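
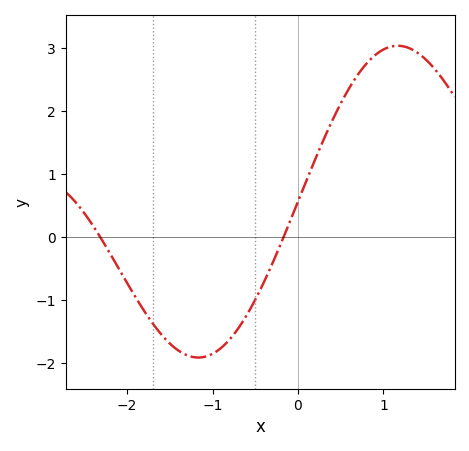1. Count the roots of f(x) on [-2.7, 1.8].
2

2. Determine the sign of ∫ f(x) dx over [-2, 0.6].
negative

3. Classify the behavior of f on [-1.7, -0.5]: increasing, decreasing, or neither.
neither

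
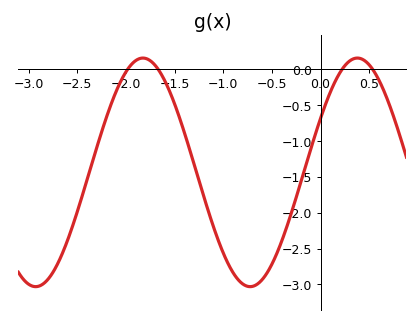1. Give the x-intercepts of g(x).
-2, -1.7, 0.2, 0.5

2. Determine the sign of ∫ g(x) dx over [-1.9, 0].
negative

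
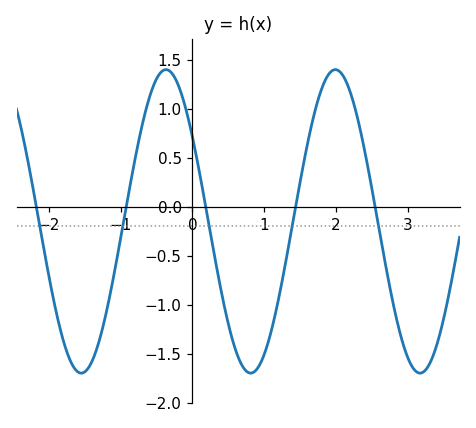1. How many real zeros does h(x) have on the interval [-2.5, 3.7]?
5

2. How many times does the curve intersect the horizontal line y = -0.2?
5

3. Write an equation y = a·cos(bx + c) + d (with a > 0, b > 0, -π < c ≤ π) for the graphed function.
y = 1.55cos(2.7x + 0.98) - 0.15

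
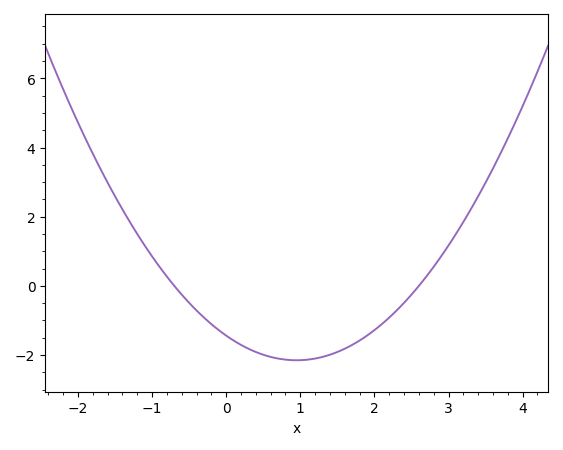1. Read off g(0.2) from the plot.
-1.8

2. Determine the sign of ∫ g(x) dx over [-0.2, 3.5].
negative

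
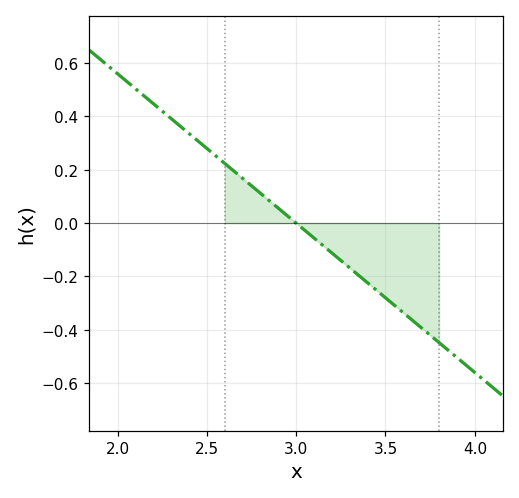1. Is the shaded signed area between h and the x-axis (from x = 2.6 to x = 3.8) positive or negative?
negative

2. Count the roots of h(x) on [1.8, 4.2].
1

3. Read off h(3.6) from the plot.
-0.336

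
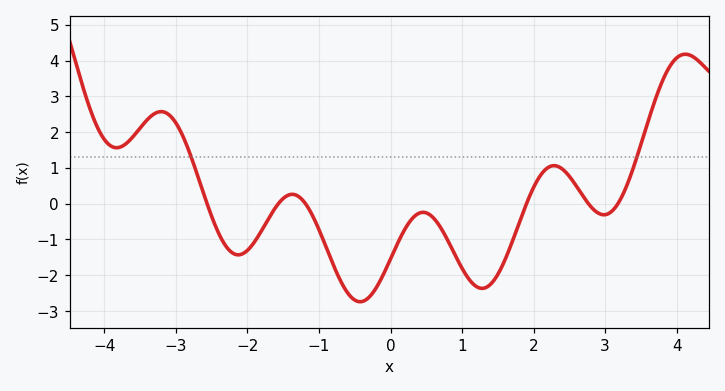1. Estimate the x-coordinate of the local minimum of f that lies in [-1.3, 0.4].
-0.4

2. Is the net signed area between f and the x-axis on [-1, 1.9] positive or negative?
negative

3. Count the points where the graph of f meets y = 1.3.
2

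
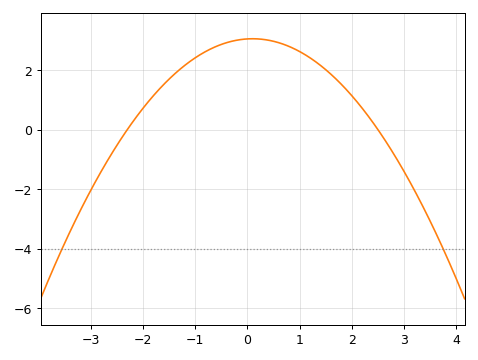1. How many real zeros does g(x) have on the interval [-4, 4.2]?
2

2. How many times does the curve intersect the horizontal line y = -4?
2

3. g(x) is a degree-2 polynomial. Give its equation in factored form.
y = -0.53(x + 2.3)(x - 2.5)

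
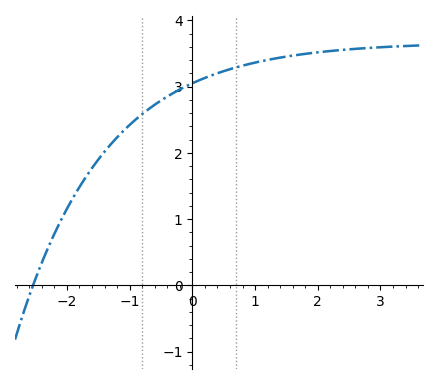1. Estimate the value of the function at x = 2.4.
3.55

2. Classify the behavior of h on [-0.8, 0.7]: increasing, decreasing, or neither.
increasing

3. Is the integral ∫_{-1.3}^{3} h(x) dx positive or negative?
positive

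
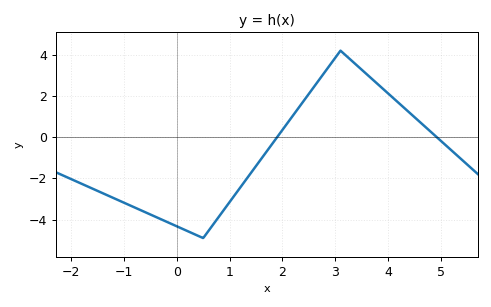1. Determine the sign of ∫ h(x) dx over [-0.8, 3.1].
negative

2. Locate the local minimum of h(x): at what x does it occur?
0.501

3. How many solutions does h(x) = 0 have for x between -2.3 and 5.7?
2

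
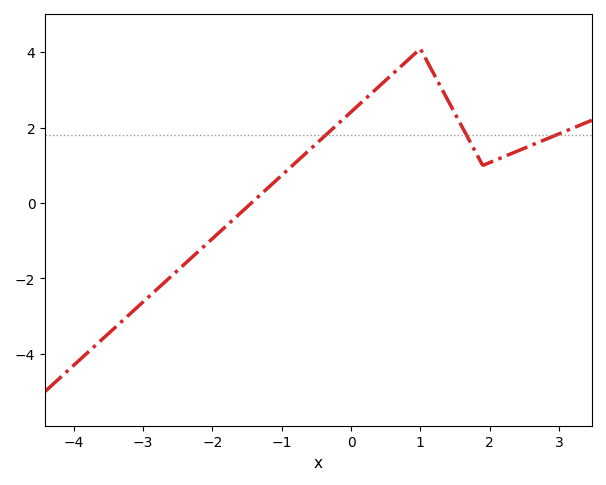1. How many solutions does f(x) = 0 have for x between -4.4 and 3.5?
1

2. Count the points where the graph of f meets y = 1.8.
3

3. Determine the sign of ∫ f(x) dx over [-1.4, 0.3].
positive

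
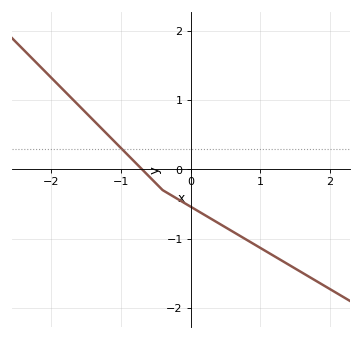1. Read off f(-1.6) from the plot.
0.919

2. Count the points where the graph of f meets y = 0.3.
1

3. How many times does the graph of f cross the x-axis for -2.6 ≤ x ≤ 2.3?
1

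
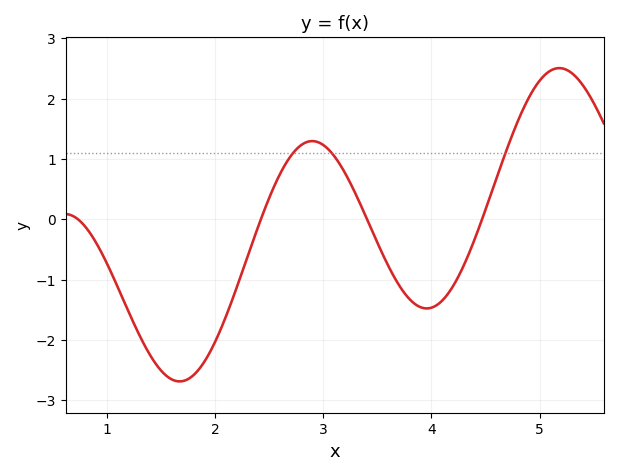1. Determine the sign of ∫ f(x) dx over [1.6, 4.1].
negative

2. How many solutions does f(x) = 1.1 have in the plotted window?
3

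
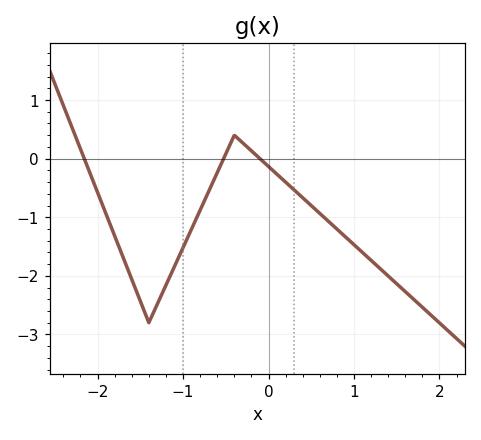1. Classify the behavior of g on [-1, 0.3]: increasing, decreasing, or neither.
neither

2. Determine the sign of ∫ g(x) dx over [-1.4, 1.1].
negative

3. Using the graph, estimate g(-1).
-1.5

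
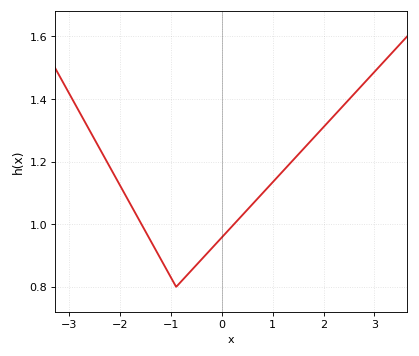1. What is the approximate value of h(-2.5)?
1.26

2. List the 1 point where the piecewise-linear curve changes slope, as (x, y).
(-0.9, 0.8)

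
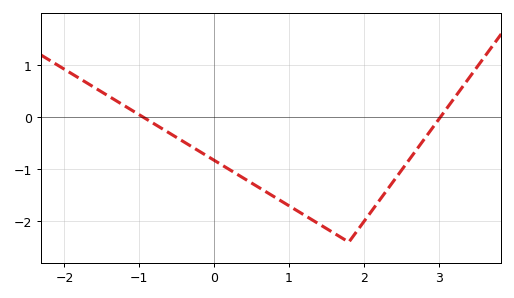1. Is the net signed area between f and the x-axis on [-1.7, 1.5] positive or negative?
negative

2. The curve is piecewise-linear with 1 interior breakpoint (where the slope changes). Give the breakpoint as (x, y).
(1.8, -2.4)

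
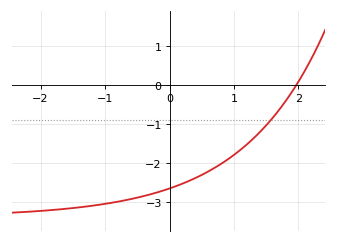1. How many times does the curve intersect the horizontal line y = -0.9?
1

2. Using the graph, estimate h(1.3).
-1.4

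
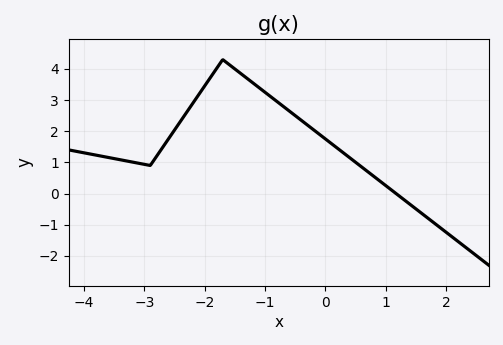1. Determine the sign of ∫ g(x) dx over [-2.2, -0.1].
positive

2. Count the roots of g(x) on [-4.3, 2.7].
1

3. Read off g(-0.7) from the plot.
2.8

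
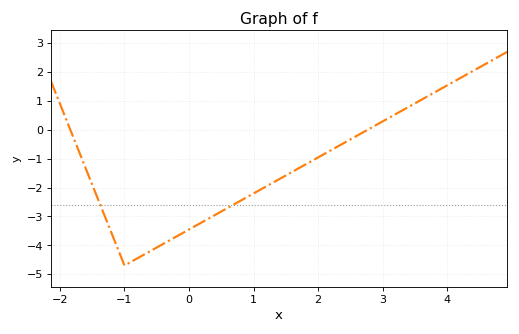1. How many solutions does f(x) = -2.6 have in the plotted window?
2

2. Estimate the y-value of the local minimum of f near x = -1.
-4.7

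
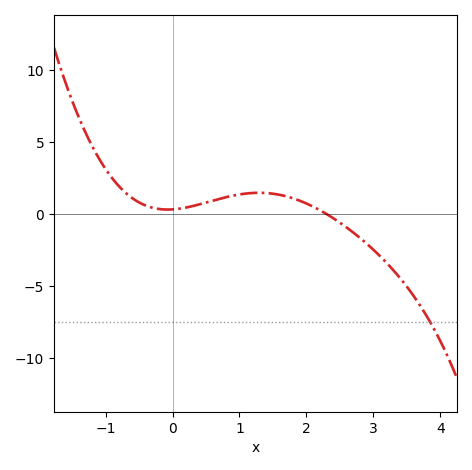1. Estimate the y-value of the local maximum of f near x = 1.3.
1.48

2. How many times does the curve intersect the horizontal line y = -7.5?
1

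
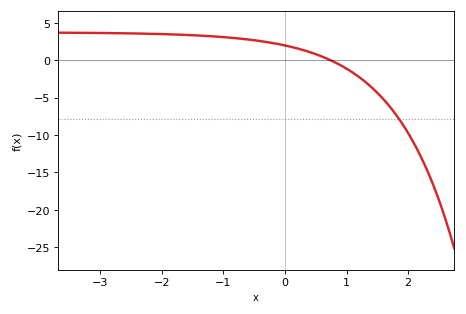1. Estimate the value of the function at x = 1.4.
-3.58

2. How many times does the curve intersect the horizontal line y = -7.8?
1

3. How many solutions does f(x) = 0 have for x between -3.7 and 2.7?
1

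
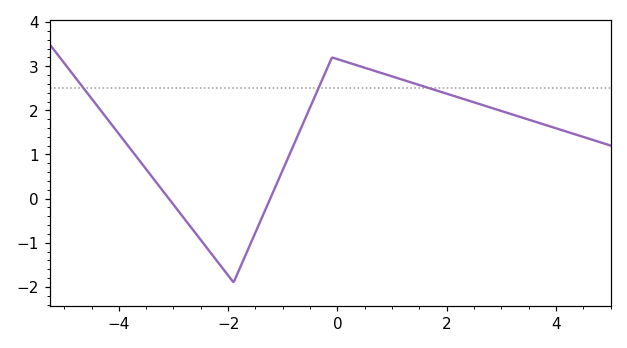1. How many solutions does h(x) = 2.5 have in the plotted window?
3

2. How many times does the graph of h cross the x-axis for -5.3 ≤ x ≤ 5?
2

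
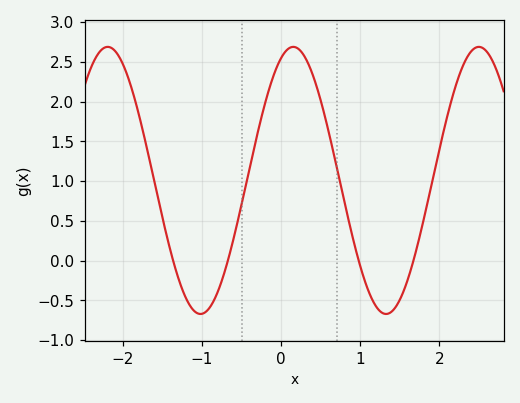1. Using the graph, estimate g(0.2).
2.7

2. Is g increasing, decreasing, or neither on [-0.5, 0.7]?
neither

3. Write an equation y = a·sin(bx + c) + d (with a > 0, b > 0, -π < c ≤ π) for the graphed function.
y = 1.68sin(2.7x + 1.2) + 1.01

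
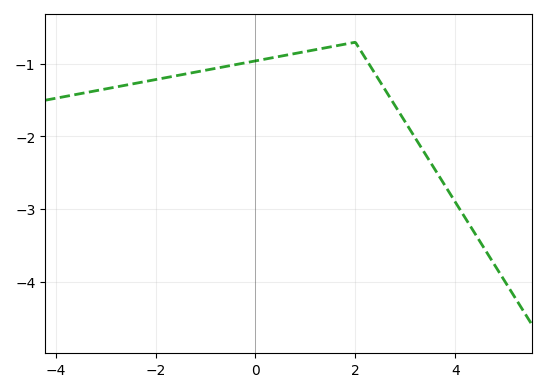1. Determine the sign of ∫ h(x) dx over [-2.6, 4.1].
negative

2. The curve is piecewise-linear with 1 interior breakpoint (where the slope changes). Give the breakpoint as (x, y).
(2, -0.7)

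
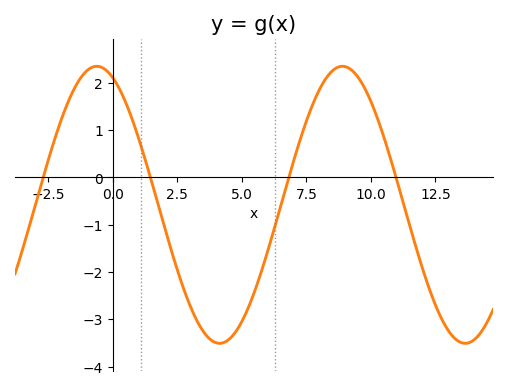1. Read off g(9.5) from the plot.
2.1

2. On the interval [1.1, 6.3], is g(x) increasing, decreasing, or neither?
neither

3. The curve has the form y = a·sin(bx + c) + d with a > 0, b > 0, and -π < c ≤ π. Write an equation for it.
y = 2.93sin(0.66x + 2) - 0.58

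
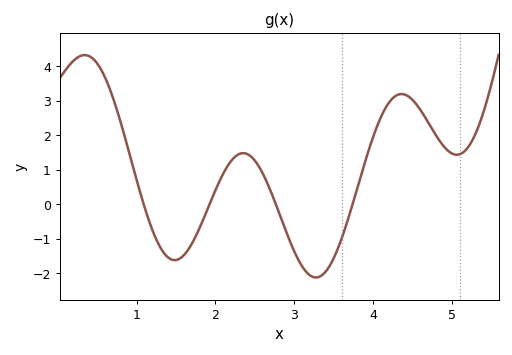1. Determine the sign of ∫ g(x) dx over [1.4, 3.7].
negative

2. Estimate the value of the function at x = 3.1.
-1.8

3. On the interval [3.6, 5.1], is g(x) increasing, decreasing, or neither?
neither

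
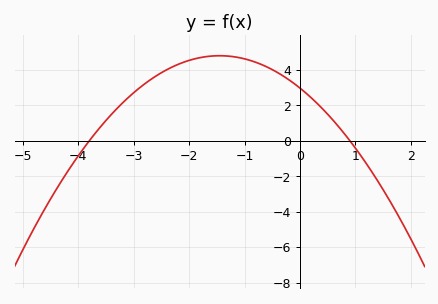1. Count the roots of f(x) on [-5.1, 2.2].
2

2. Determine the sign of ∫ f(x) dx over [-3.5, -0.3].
positive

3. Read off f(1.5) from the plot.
-2.77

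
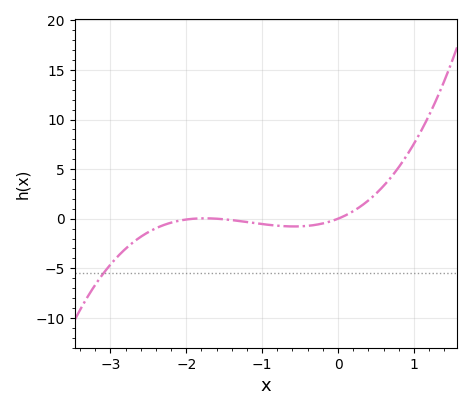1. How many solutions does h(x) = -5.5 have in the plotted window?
1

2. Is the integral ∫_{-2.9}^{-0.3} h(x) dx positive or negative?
negative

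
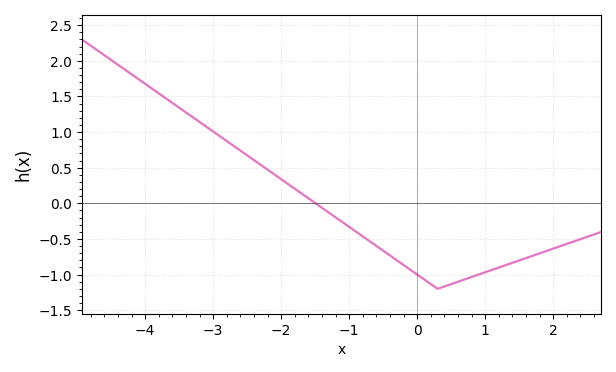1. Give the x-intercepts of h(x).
-1.4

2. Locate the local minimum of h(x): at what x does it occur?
0.2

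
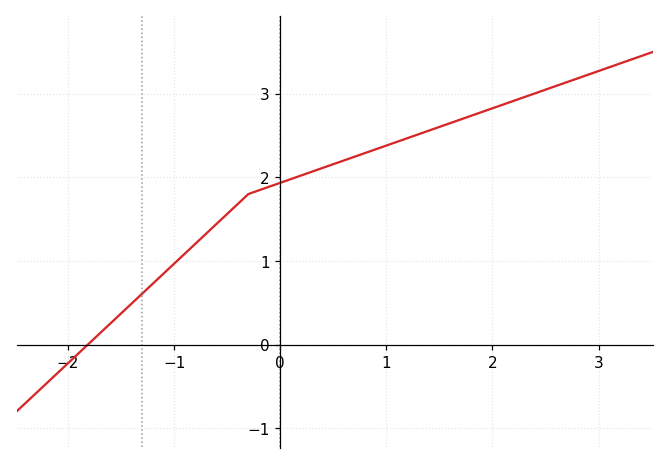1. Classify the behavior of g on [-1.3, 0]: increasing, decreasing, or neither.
increasing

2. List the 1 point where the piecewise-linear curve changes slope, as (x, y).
(-0.3, 1.8)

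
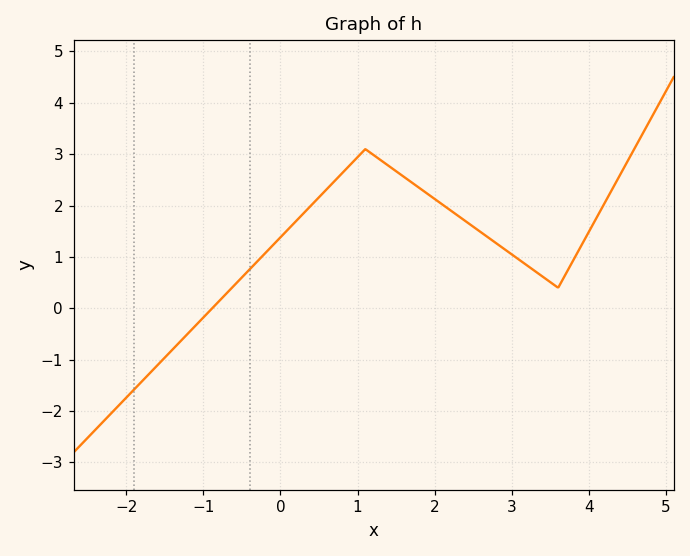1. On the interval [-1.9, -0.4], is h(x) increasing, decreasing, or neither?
increasing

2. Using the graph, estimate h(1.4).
2.78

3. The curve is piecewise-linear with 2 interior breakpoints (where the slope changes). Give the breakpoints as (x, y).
(1.1, 3.1); (3.6, 0.4)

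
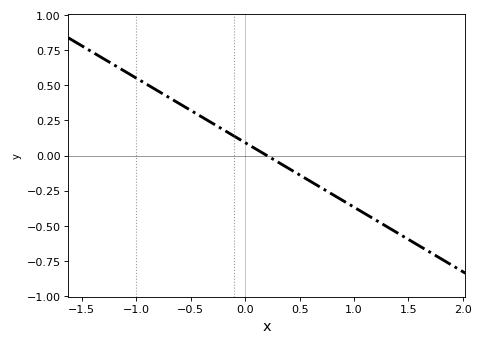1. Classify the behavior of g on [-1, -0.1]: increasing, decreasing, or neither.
decreasing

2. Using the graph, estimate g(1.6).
-0.644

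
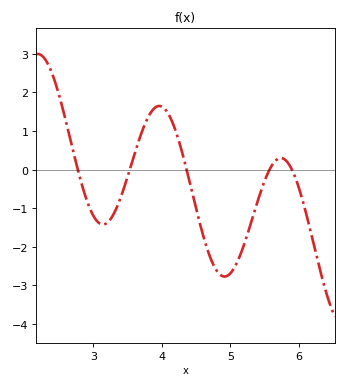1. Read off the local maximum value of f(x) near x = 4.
1.65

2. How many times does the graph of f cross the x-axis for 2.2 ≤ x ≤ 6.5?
5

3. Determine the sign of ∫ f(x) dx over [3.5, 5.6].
negative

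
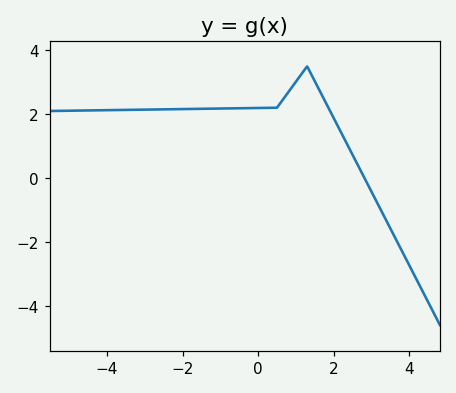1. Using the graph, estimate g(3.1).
-0.647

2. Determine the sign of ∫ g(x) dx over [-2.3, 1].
positive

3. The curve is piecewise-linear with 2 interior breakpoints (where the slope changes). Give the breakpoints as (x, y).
(0.5, 2.2); (1.3, 3.5)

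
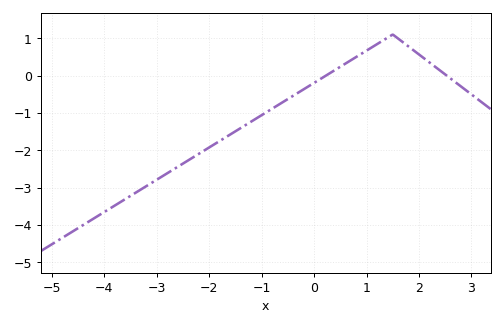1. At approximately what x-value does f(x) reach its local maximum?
1.5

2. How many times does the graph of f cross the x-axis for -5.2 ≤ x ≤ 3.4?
2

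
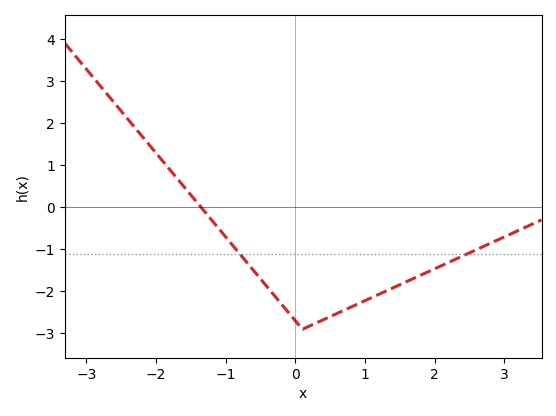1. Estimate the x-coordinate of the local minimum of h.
0.101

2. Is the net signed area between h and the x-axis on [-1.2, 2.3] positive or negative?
negative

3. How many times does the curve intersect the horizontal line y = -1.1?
2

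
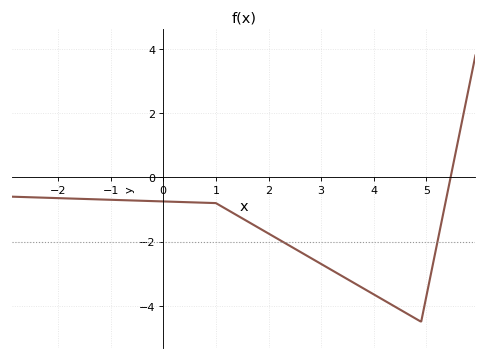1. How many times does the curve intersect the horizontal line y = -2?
2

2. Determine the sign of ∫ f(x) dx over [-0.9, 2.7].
negative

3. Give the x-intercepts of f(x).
5.4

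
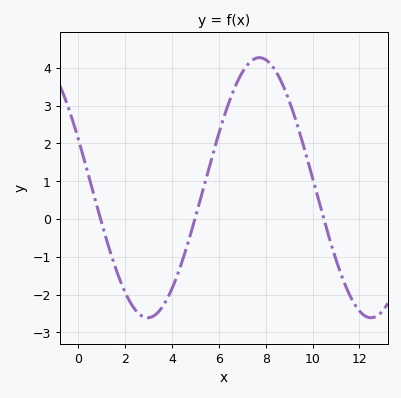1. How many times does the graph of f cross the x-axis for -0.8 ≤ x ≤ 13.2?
3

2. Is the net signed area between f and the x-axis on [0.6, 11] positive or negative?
positive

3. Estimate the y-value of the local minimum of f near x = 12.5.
-2.6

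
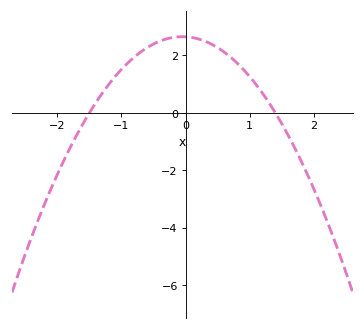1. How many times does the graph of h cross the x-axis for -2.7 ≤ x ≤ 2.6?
2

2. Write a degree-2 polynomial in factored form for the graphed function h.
y = -1.26(x + 1.5)(x - 1.4)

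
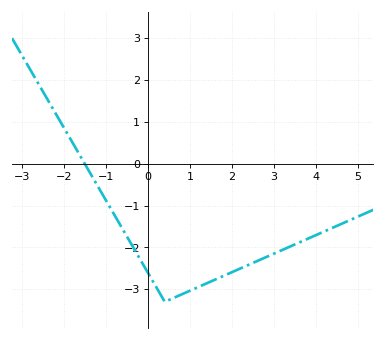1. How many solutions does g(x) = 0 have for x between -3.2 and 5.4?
1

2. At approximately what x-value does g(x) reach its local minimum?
0.403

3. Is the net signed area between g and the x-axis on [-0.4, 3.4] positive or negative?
negative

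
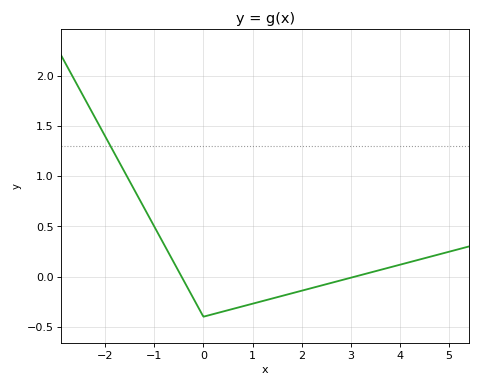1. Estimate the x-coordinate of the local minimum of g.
0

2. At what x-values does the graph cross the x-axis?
-0.445, 3.09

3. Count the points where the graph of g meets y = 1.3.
1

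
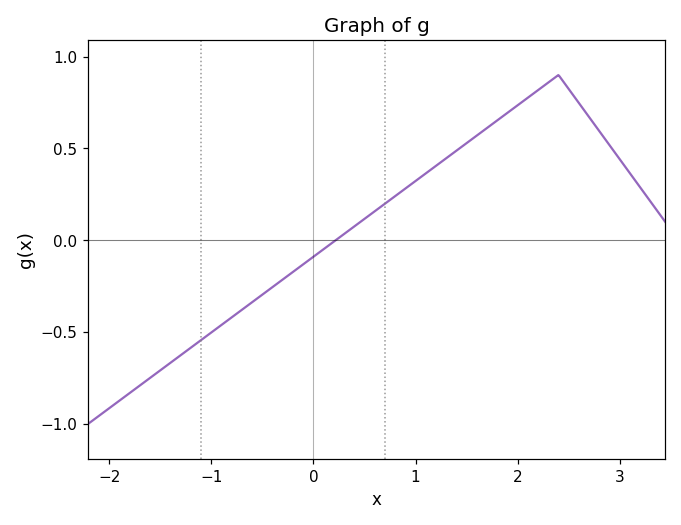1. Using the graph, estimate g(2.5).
0.8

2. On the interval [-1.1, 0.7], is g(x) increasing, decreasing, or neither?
increasing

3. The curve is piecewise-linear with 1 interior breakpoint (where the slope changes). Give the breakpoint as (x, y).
(2.4, 0.9)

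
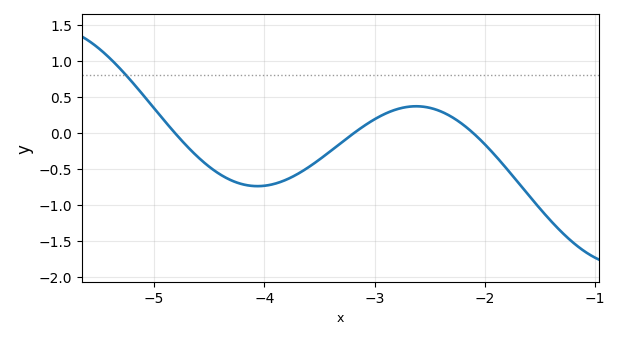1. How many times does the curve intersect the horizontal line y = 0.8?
1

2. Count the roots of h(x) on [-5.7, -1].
3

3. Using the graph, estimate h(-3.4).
-0.253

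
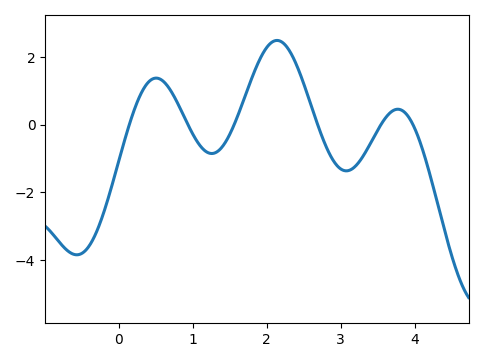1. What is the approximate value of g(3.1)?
-1.4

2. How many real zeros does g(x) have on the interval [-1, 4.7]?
6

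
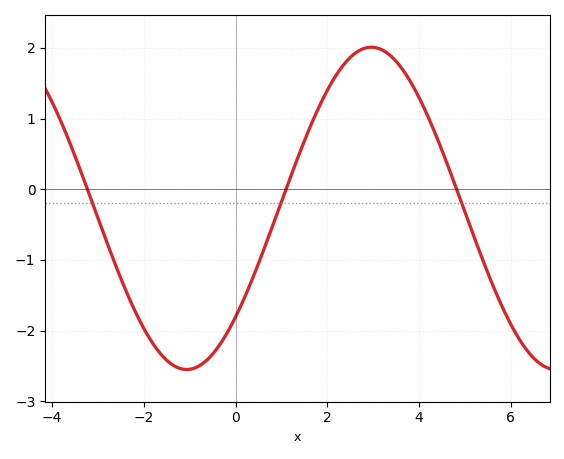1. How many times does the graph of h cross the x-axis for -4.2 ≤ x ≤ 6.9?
3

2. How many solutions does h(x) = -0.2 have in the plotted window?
3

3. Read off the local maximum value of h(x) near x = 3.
2.01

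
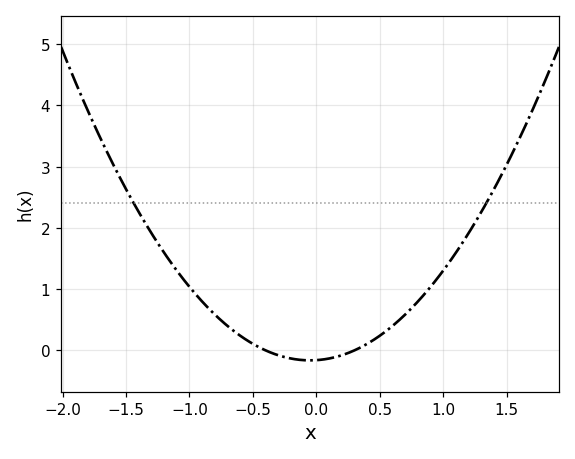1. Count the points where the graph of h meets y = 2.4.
2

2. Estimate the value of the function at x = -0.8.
0.585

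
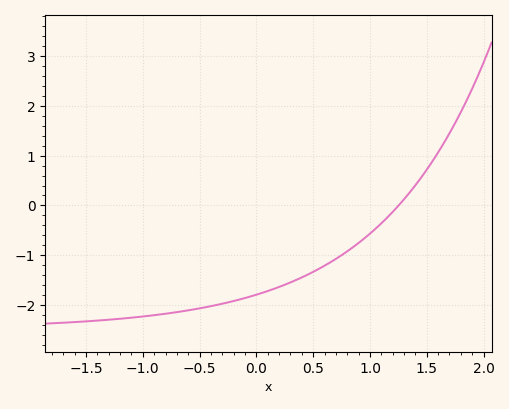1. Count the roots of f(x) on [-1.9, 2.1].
1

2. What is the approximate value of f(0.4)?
-1.4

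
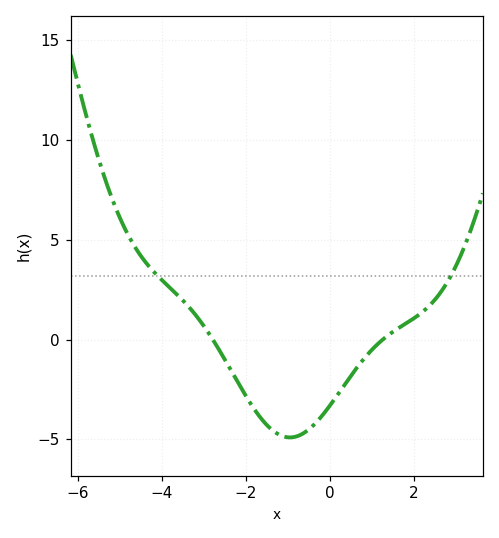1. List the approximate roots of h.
-2.78, 1.26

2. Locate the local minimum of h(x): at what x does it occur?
-0.945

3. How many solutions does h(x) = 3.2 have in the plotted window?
2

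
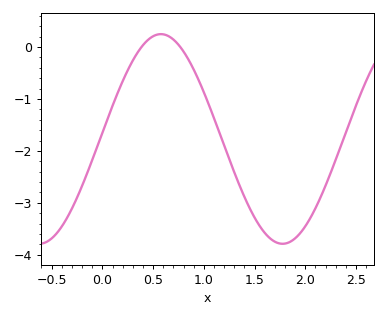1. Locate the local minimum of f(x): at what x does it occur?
1.78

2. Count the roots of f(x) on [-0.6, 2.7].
2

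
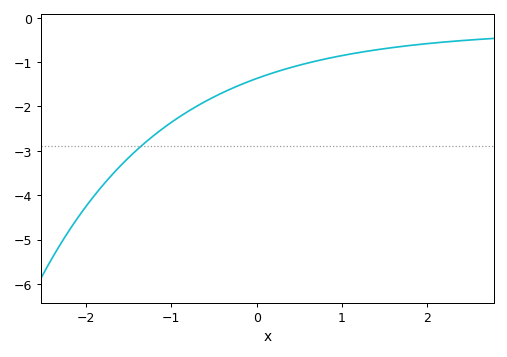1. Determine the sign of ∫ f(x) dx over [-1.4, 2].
negative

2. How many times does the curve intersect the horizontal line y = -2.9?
1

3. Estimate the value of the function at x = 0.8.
-0.9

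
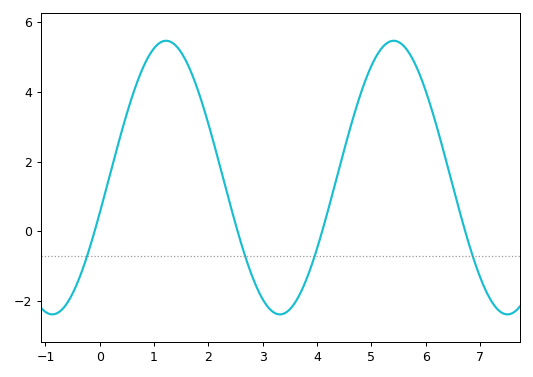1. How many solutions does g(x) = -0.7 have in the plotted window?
4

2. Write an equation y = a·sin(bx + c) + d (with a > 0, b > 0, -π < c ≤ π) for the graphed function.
y = 3.93sin(1.5x - 0.262) + 1.54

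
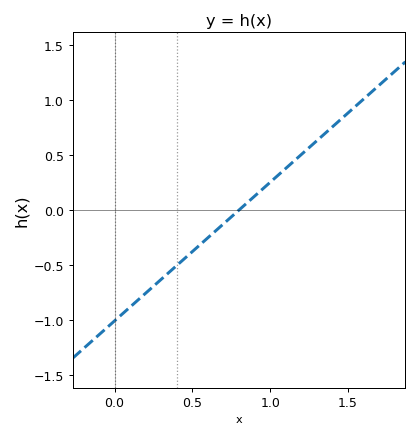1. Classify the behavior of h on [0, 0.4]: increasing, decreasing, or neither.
increasing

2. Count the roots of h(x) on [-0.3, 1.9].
1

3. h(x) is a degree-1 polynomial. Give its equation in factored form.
y = 1.26(x - 0.8)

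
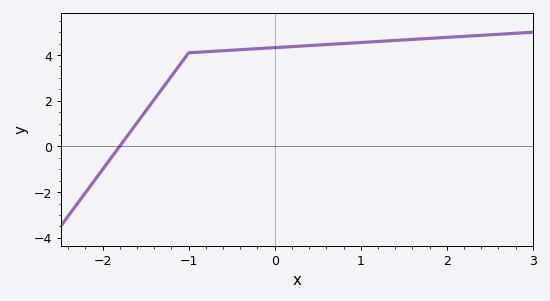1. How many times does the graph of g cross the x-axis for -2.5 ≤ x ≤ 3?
1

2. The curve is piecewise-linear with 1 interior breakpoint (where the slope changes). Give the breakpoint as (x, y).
(-1, 4.1)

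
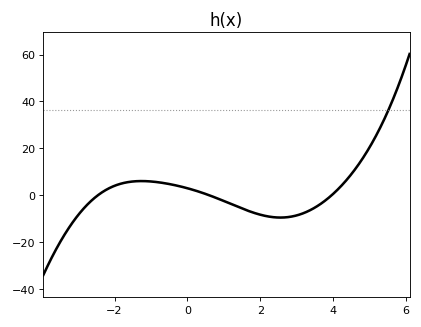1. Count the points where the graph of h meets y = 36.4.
1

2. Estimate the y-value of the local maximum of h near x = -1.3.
5.99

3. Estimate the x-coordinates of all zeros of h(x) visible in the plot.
-2.45, 0.586, 3.96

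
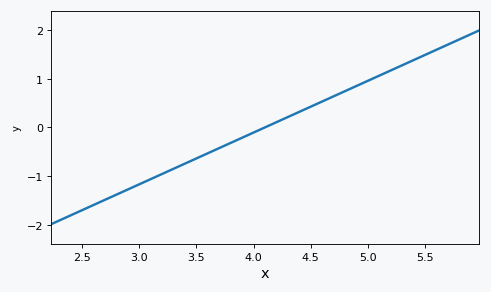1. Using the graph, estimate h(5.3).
1.27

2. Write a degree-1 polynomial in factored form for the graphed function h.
y = 1.06(x - 4.1)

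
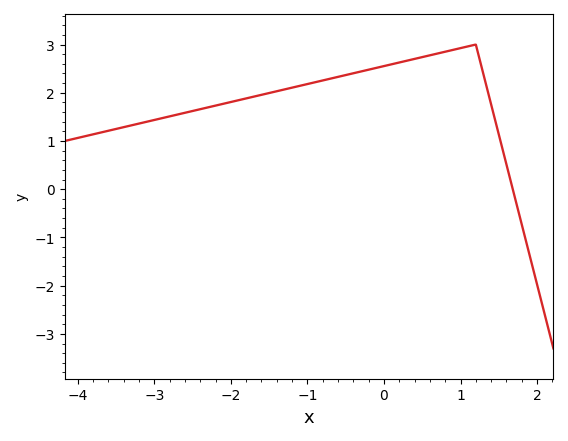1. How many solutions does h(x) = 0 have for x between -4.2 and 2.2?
1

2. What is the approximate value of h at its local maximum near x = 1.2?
3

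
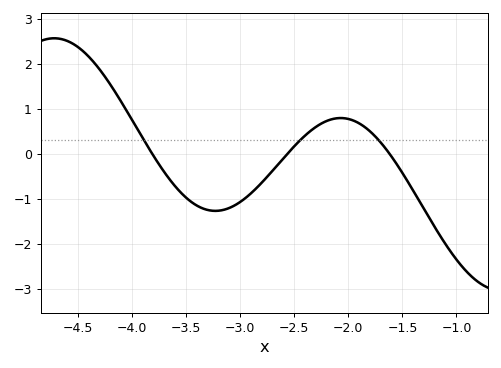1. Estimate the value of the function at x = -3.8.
-0.1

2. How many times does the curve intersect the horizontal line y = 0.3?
3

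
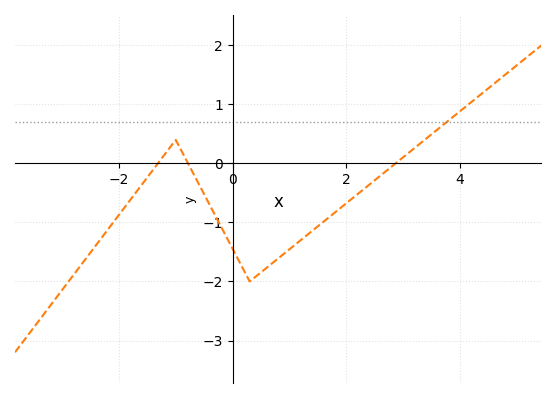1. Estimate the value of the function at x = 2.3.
-0.4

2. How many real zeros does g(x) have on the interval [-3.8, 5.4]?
3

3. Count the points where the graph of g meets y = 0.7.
1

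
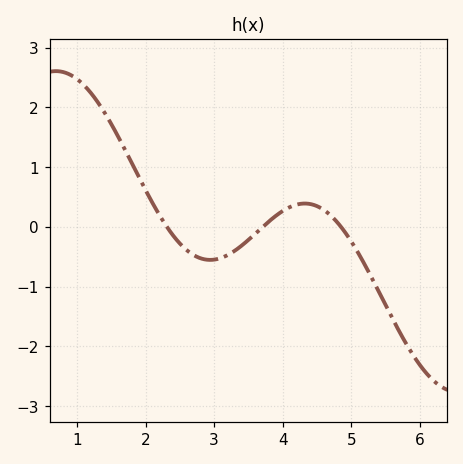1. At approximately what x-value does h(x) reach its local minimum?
2.94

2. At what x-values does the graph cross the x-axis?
2.31, 3.71, 4.85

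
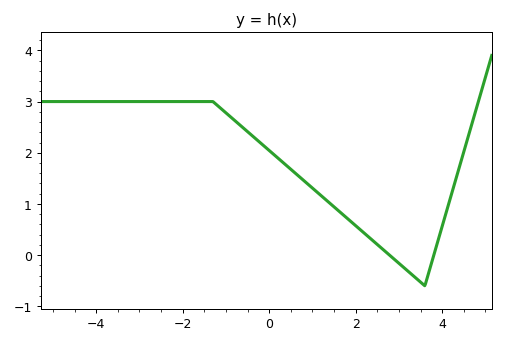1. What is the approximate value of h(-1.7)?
3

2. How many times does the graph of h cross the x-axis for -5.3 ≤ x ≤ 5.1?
2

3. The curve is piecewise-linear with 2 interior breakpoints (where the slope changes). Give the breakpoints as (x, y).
(-1.3, 3); (3.6, -0.6)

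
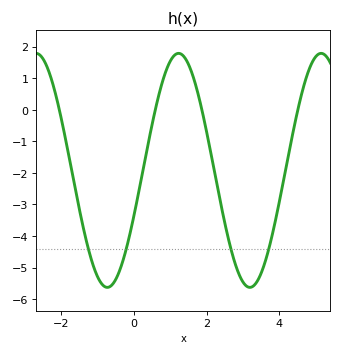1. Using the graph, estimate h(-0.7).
-5.62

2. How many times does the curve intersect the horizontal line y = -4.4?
4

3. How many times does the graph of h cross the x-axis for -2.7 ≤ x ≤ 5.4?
4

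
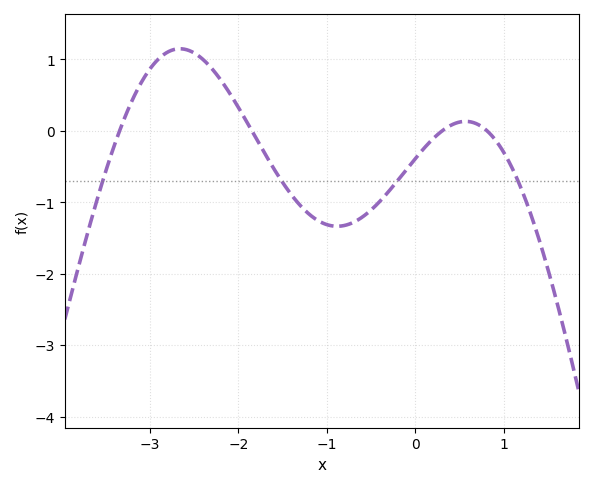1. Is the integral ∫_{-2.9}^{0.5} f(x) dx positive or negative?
negative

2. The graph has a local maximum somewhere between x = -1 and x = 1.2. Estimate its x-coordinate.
0.6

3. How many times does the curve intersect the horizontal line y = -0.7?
4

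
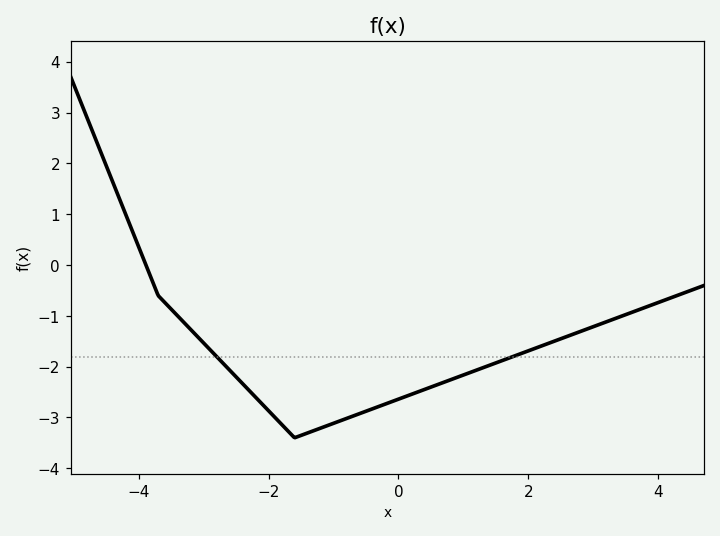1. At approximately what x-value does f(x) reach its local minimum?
-1.6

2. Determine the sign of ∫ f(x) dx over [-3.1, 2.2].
negative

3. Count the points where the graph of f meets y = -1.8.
2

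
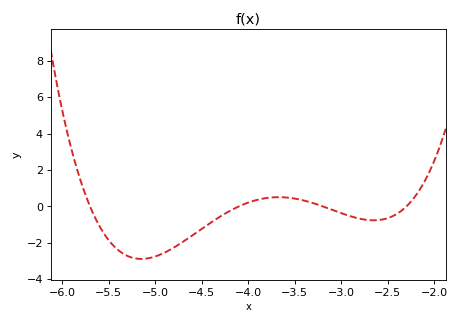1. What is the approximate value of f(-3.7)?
0.504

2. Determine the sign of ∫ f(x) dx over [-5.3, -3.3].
negative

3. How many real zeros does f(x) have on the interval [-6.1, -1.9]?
4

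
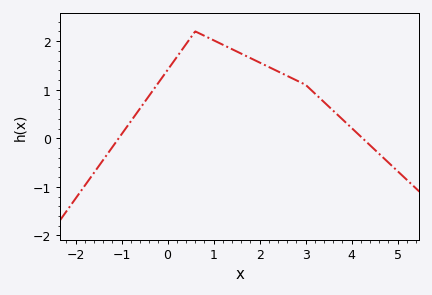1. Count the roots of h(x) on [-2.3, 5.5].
2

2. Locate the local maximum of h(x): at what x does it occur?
0.6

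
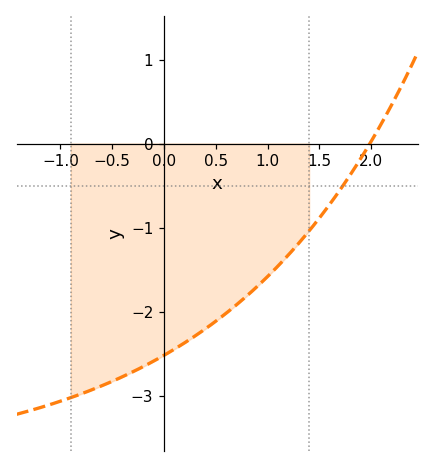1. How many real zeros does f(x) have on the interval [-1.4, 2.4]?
1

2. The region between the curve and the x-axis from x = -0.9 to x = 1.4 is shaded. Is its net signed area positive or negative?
negative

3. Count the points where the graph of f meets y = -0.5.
1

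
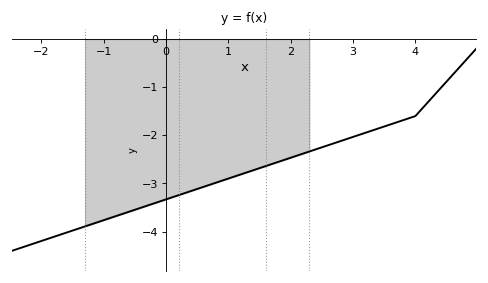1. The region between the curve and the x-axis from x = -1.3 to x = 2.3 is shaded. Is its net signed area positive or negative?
negative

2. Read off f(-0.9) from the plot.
-3.7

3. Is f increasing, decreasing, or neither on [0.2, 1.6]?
increasing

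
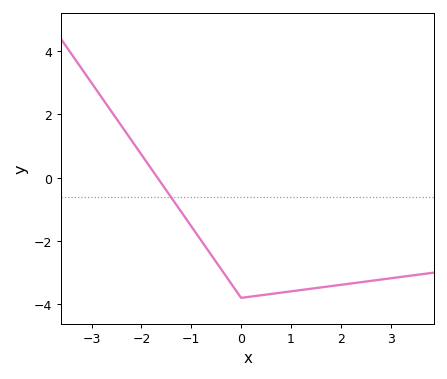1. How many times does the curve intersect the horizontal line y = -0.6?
1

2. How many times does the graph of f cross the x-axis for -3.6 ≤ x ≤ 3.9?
1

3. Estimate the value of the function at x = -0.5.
-2.67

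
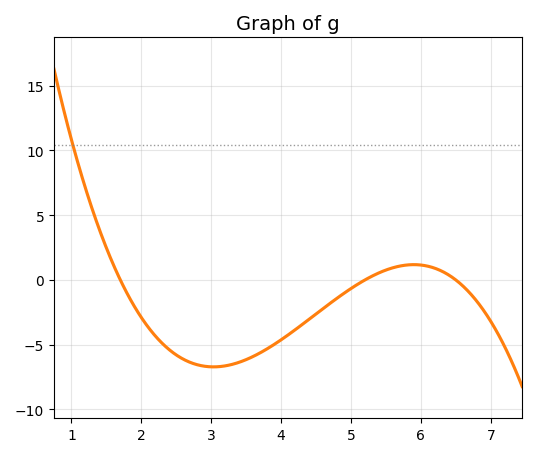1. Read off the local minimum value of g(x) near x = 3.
-6.71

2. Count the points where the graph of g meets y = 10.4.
1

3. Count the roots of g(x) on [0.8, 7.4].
3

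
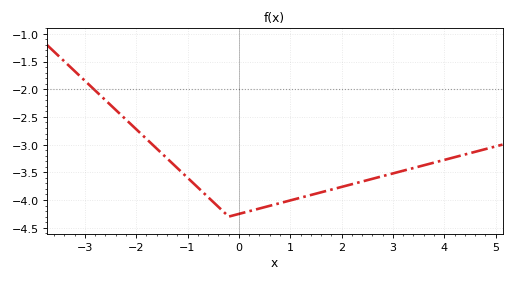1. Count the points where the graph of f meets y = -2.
1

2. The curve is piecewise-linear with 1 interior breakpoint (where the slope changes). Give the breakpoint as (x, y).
(-0.2, -4.3)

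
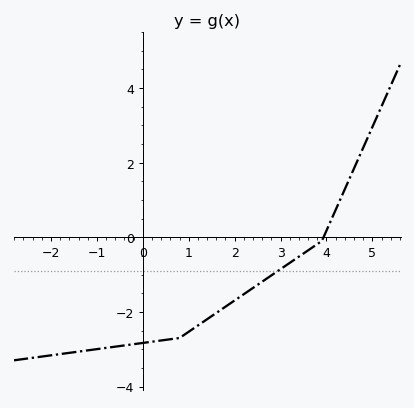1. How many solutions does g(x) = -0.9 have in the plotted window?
1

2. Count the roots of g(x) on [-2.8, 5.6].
1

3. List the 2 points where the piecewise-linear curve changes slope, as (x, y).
(0.8, -2.7); (3.9, -0.1)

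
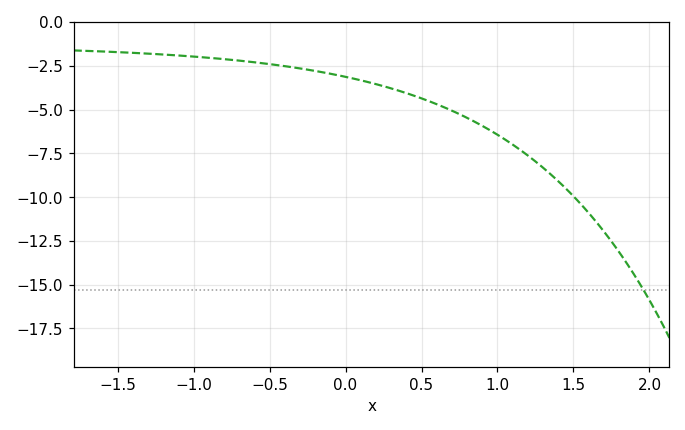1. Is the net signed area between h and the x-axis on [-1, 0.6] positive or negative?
negative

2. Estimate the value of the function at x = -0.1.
-3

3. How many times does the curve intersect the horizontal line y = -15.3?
1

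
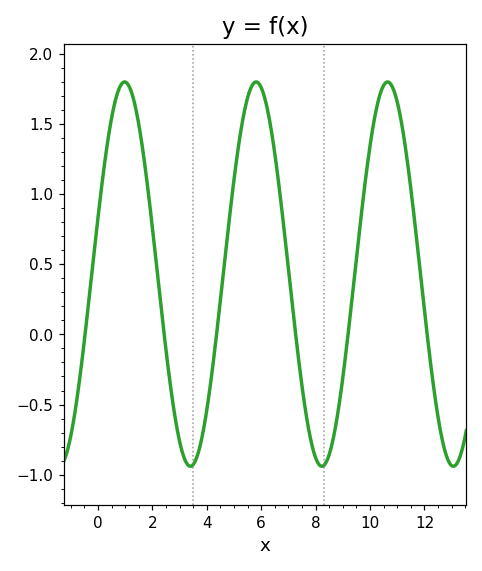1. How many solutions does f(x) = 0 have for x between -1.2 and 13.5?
6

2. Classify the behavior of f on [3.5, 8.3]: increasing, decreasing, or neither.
neither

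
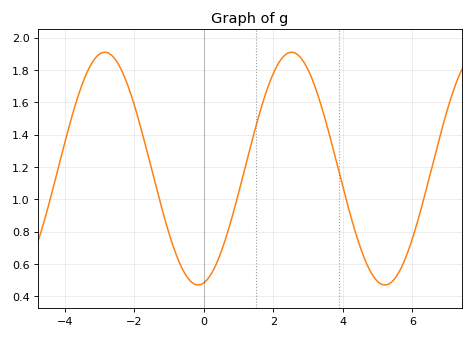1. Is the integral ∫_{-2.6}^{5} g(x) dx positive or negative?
positive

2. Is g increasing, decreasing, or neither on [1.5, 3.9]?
neither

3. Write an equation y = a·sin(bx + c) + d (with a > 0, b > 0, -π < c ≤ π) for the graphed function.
y = 0.72sin(1.2x - 1.4) + 1.19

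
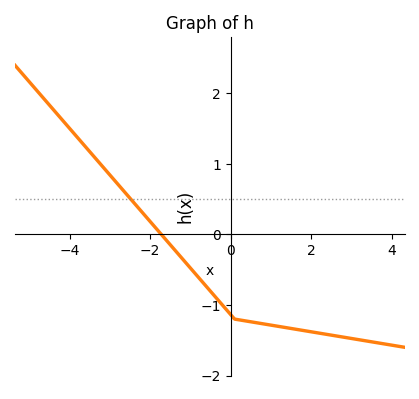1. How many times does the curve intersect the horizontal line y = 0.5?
1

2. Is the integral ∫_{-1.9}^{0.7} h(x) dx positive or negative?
negative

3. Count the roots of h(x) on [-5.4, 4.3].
1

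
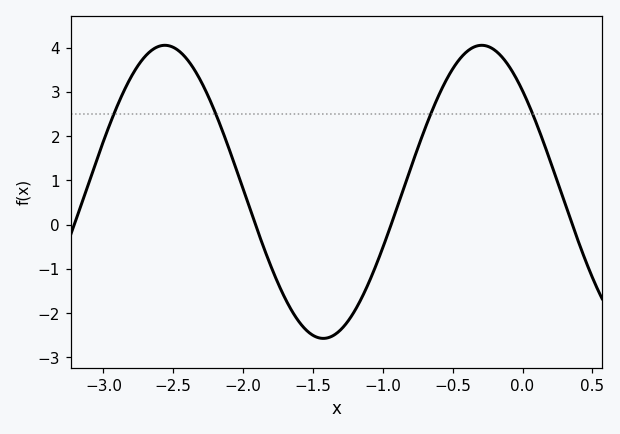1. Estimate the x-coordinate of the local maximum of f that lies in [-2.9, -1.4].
-2.56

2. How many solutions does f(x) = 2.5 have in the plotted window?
4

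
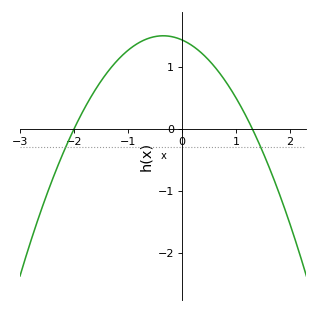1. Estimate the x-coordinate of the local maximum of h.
-0.4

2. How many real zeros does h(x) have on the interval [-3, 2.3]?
2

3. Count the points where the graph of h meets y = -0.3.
2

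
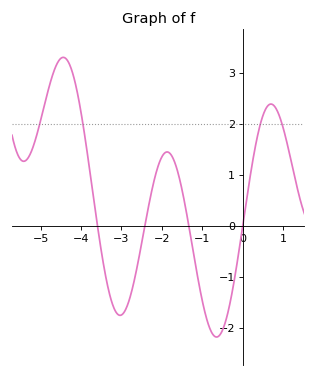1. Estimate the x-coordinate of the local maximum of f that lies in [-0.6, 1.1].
0.7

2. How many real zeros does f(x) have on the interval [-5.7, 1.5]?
4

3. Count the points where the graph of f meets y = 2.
4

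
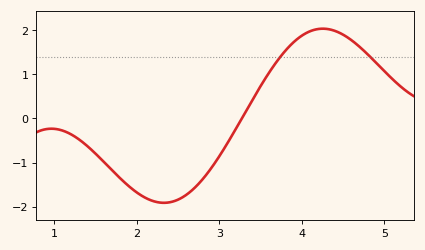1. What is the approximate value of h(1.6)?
-1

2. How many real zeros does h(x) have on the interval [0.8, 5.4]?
1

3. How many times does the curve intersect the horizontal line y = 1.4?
2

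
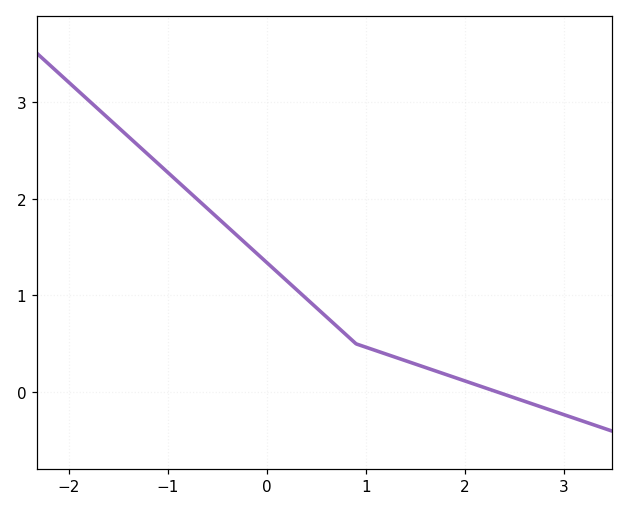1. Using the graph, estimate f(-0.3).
1.62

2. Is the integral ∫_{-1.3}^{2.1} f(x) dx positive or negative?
positive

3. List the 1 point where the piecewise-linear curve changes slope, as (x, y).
(0.9, 0.5)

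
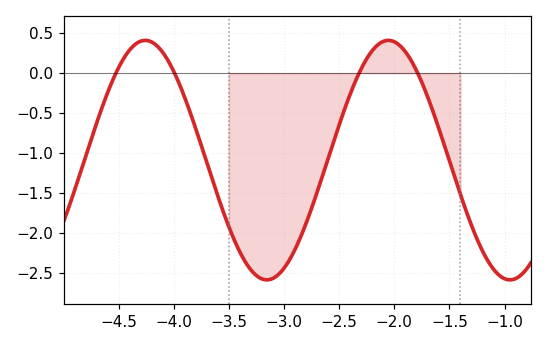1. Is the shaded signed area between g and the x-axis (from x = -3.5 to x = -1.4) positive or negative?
negative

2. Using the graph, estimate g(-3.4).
-2.25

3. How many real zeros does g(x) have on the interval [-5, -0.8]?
4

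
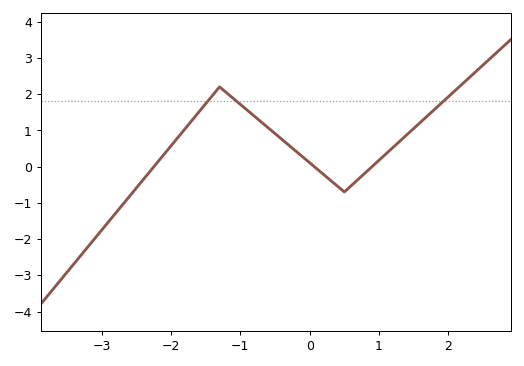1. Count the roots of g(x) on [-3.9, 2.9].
3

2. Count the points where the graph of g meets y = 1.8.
3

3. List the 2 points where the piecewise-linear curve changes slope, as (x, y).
(-1.3, 2.2); (0.5, -0.7)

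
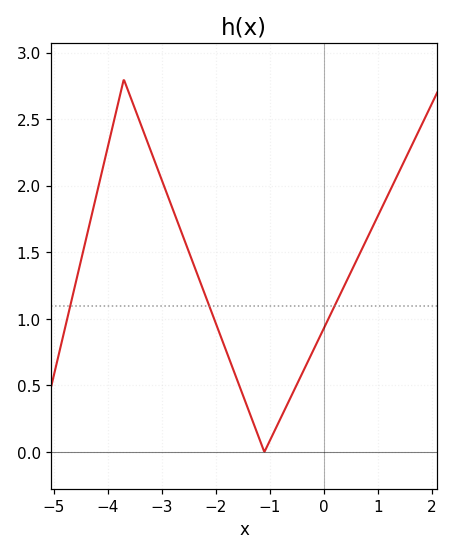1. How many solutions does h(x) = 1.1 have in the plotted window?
3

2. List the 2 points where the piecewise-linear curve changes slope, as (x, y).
(-3.7, 2.8); (-1.1, 0)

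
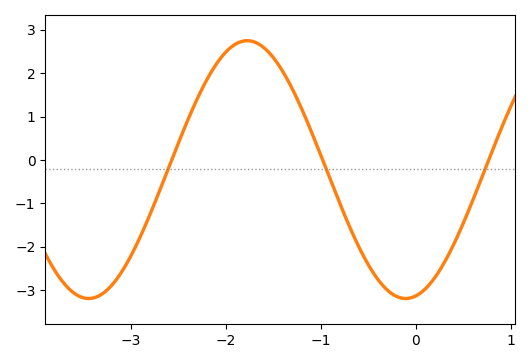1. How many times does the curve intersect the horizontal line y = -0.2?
3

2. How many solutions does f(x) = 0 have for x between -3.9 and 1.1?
3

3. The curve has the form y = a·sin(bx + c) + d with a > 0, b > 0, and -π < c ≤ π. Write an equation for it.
y = 2.97sin(1.88x - 1.37) - 0.22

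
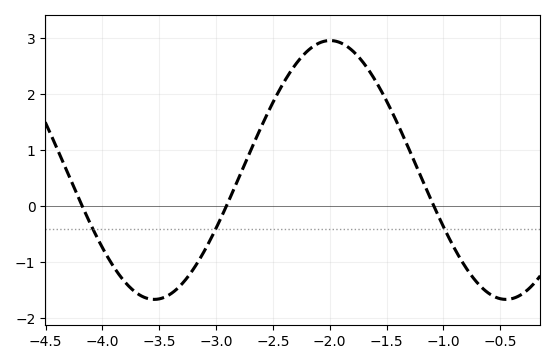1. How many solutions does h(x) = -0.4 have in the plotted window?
3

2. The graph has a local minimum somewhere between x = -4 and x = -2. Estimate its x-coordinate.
-3.5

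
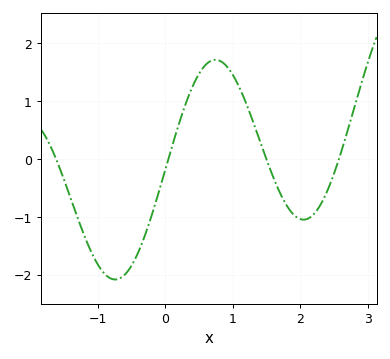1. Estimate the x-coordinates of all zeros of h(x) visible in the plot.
-1.6, 0, 1.5, 2.6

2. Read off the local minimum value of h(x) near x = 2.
-1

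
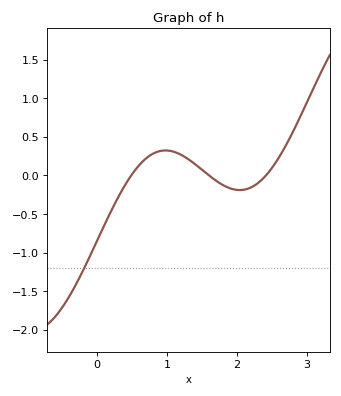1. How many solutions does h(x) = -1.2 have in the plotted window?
1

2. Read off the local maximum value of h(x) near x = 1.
0.3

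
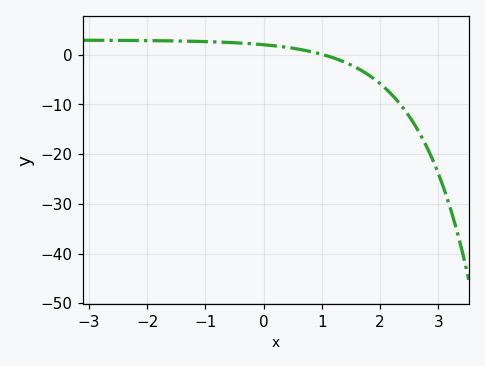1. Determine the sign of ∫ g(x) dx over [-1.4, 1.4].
positive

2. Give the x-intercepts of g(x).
1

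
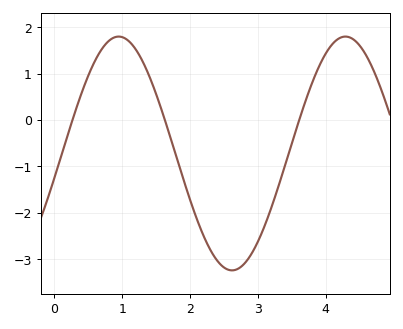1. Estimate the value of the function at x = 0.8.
1.7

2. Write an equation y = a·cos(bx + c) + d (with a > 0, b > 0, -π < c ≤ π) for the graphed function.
y = 2.52cos(1.88x - 1.78) - 0.72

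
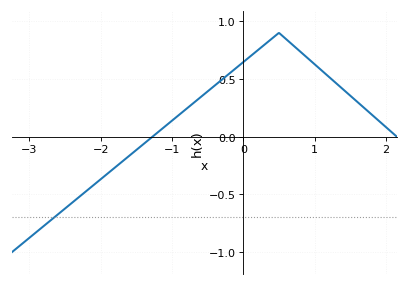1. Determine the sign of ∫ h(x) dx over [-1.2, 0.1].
positive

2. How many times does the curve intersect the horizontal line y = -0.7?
1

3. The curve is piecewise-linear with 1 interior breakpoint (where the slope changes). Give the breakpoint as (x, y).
(0.5, 0.9)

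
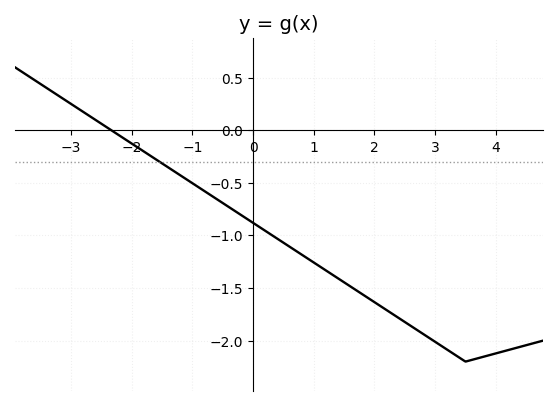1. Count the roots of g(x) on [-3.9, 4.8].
1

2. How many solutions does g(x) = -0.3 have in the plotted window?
1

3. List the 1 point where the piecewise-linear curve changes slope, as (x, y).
(3.5, -2.2)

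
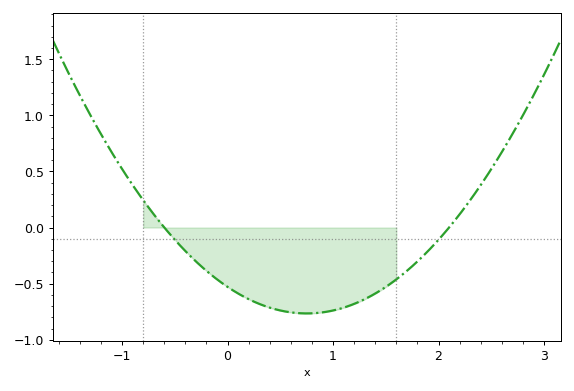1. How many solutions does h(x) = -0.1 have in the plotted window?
2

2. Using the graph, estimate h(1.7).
-0.4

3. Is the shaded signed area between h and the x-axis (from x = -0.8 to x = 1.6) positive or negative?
negative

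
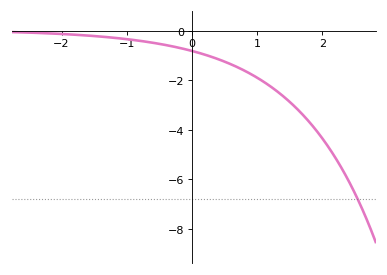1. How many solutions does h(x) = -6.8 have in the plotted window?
1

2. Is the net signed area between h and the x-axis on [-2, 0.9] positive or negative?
negative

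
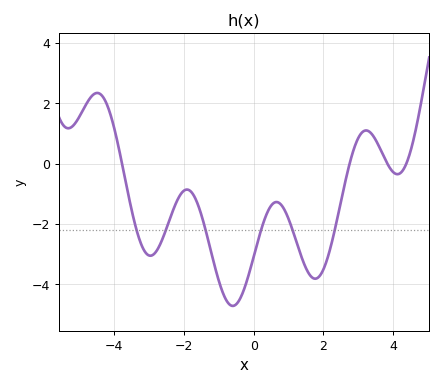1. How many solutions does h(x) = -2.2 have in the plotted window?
6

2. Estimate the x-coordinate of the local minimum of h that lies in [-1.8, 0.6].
-0.6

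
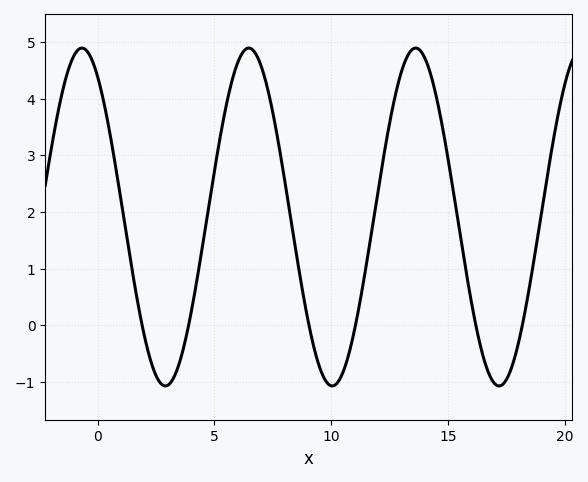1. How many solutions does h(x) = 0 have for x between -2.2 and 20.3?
6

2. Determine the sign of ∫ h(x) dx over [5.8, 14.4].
positive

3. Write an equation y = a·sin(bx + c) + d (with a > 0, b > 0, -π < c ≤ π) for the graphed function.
y = 2.98sin(0.88x + 2.2) + 1.91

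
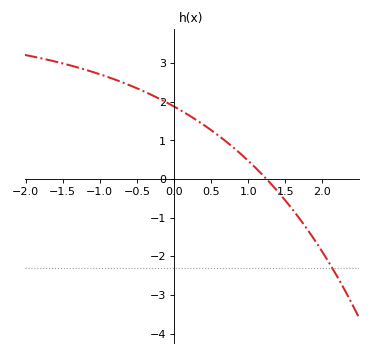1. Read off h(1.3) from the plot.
-0.11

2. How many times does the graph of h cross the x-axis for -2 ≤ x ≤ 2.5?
1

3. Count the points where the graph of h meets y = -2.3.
1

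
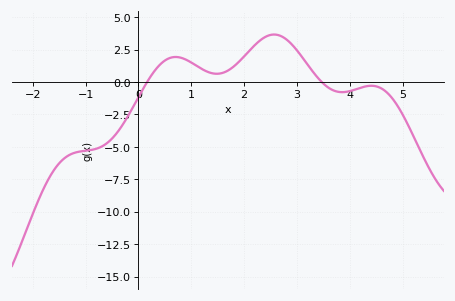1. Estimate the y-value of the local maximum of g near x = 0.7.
2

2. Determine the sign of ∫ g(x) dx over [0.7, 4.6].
positive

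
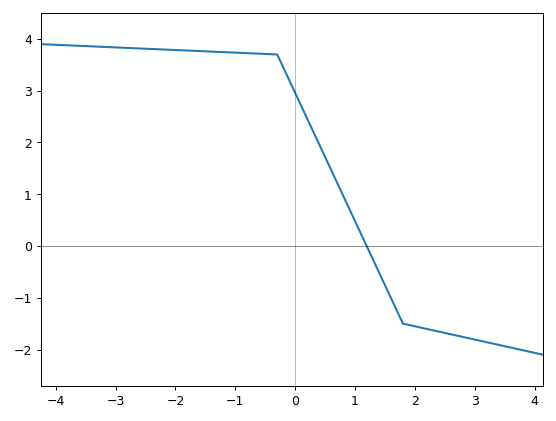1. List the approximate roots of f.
1.2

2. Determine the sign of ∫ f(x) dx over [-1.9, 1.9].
positive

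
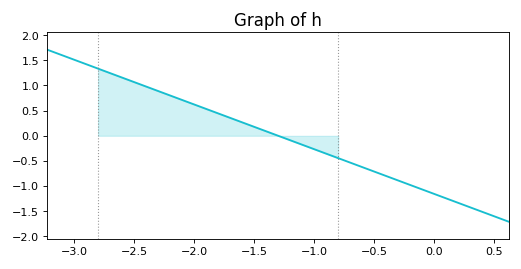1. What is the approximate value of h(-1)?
-0.267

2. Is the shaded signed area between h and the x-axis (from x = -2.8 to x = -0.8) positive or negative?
positive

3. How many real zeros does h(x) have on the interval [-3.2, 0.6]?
1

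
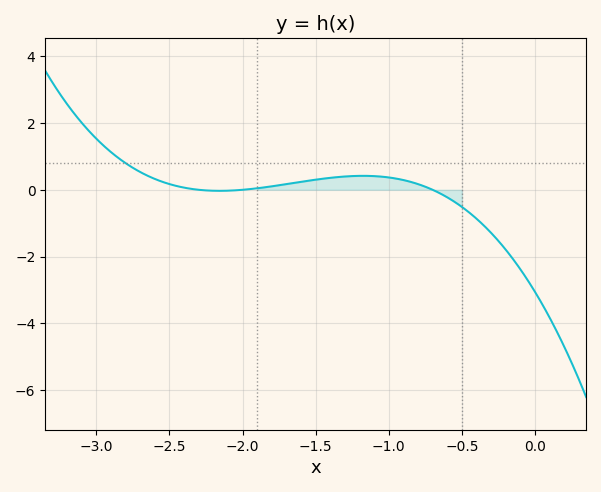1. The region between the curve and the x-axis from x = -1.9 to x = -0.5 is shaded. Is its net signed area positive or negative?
positive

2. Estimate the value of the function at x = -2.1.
0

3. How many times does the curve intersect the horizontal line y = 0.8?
1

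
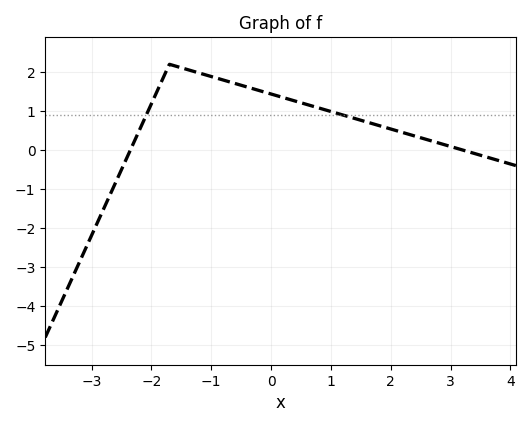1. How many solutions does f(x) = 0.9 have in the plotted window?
2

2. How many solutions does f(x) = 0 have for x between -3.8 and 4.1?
2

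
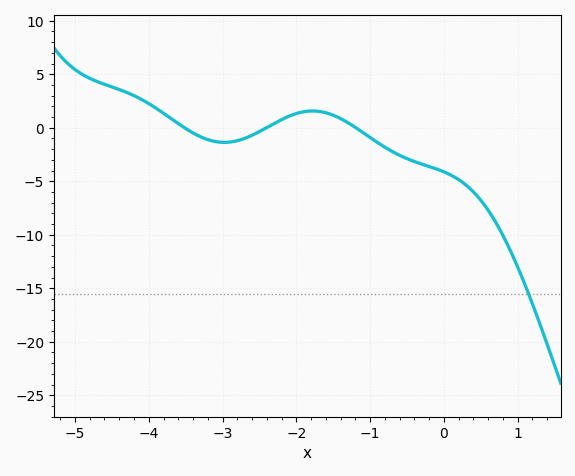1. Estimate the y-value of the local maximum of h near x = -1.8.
1.5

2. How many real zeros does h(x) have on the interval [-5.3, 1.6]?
3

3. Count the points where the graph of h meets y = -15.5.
1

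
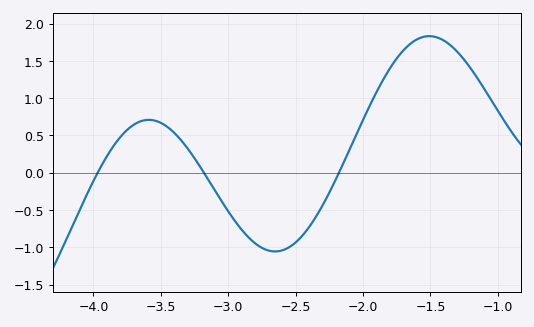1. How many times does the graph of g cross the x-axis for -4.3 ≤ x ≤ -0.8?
3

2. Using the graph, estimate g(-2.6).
-1.05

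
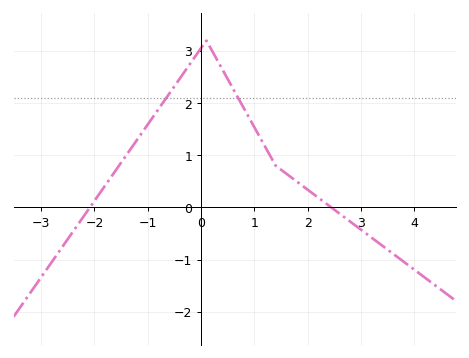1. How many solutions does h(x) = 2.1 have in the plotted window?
2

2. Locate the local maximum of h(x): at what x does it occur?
0.1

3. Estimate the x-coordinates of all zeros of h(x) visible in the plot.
-2.09, 2.44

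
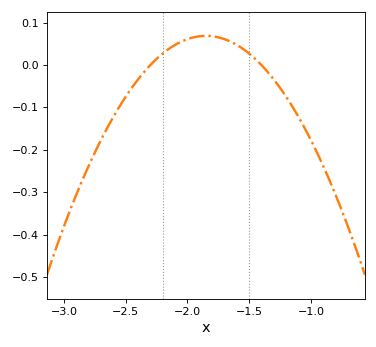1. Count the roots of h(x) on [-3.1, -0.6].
2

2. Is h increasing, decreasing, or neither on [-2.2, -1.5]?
neither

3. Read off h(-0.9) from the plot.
-0.24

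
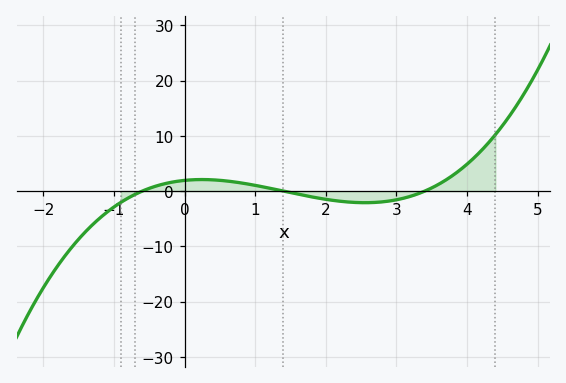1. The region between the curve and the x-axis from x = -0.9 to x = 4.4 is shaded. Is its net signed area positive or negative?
positive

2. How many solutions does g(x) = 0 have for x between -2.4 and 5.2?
3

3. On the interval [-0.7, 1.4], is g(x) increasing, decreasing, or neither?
neither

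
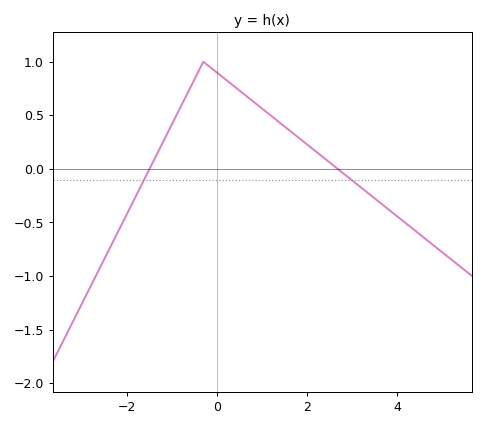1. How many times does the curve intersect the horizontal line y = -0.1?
2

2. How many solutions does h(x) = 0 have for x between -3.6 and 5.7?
2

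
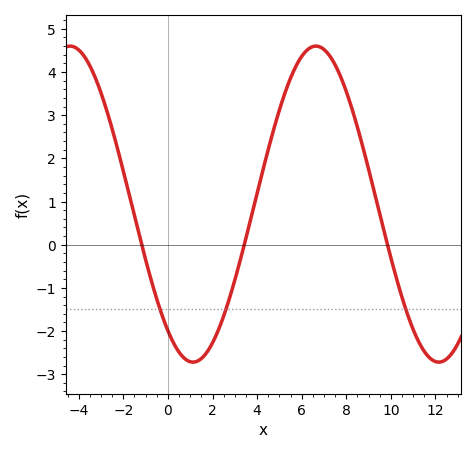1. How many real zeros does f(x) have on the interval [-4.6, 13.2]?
3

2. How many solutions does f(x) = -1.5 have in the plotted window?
3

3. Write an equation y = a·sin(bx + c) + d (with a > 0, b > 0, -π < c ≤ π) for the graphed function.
y = 3.66sin(0.57x - 2.2) + 0.94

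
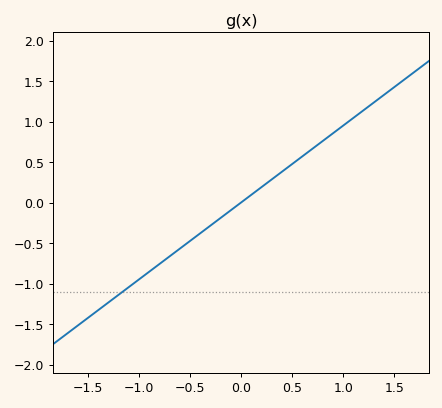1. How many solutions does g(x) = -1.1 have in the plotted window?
1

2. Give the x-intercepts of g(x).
0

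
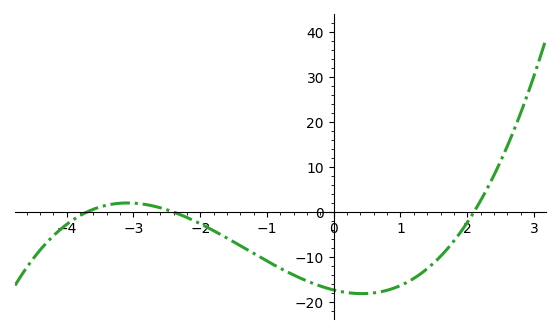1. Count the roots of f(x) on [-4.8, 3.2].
3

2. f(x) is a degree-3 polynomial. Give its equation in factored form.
y = 0.93(x + 3.7)(x + 2.4)(x - 2.1)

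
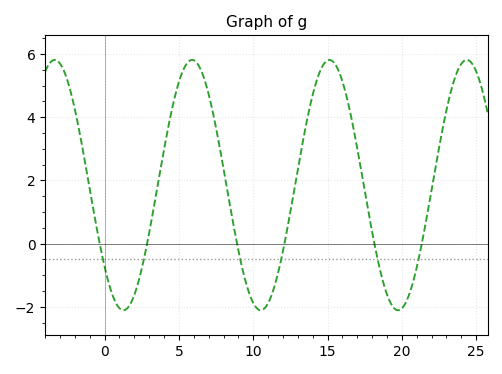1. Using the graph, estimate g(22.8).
3.8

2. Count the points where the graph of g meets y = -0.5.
6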